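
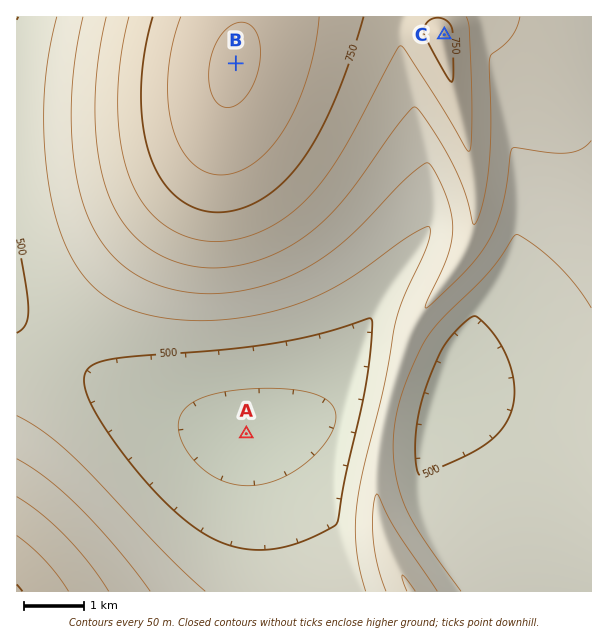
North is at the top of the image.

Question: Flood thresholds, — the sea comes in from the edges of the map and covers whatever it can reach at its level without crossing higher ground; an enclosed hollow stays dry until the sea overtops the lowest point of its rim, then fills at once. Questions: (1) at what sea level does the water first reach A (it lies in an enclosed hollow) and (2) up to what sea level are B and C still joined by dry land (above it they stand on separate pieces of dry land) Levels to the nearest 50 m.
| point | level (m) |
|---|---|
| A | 500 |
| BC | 700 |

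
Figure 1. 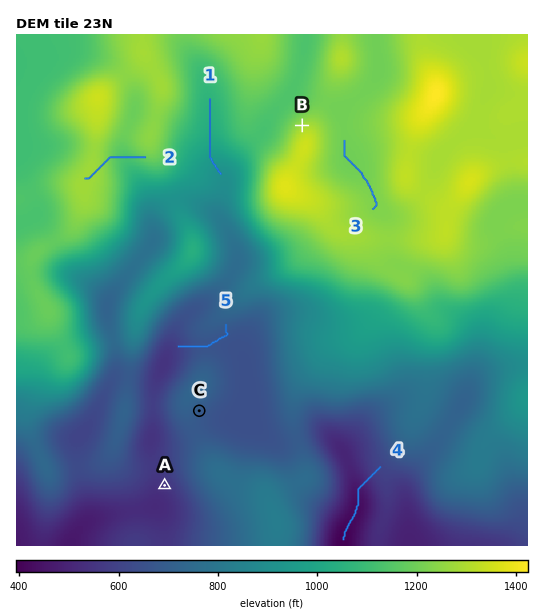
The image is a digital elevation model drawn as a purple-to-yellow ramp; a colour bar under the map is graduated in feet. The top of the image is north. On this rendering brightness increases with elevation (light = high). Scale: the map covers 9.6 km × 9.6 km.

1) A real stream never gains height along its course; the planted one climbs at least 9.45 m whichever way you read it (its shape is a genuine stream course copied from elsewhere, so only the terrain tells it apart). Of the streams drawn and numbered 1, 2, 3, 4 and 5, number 2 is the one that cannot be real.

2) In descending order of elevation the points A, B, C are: B C A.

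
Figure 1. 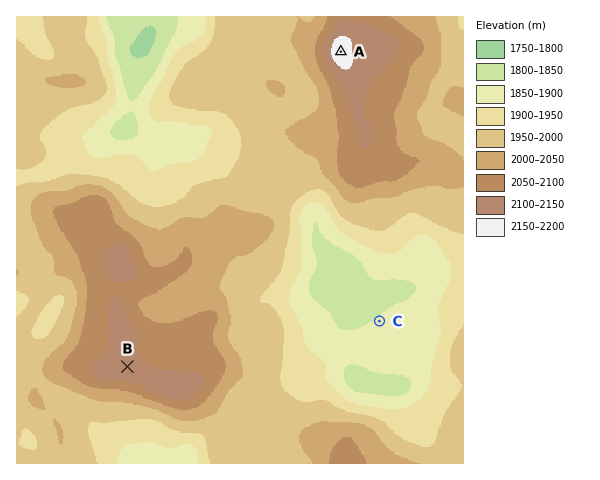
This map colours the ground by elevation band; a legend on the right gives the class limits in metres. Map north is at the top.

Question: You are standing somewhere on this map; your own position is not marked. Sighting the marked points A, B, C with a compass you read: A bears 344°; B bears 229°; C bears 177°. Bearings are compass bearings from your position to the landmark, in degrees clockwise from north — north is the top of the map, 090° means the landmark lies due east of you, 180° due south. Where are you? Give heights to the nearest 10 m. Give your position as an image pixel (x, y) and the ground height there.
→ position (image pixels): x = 371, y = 155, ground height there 2090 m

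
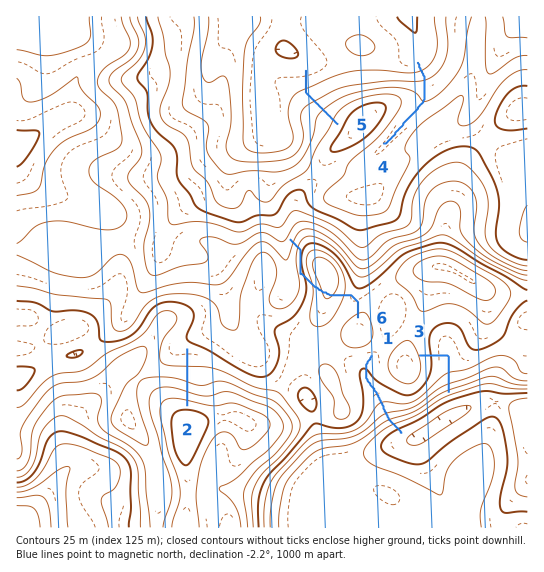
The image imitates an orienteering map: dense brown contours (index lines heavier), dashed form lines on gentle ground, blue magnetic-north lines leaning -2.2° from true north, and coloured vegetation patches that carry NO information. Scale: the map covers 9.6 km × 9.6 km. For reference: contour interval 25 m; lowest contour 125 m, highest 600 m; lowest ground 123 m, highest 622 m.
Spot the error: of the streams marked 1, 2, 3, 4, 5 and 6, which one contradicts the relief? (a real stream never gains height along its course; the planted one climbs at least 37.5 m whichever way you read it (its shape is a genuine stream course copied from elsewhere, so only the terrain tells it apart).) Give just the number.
6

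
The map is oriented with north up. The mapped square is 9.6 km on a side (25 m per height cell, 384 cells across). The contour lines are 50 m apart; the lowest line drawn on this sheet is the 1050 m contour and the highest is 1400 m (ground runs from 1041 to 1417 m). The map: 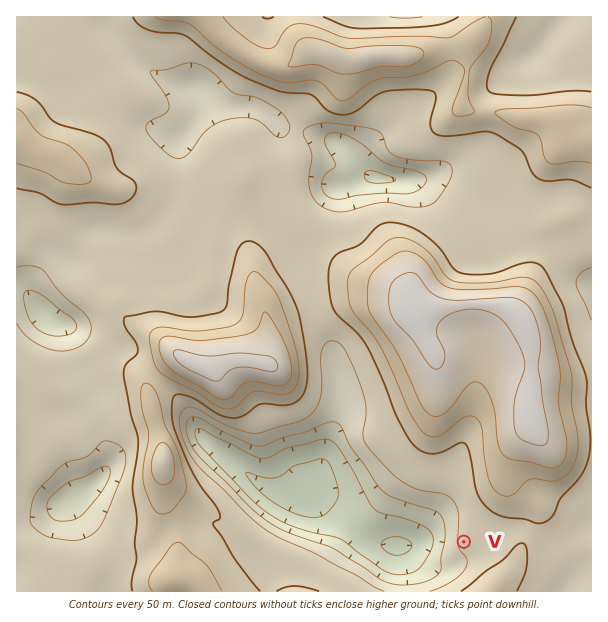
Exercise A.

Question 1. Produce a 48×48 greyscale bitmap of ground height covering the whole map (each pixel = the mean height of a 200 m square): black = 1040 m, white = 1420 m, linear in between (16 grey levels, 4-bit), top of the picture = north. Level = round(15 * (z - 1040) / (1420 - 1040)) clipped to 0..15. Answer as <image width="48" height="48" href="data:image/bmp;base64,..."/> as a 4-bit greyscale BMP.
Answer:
<image width="48" height="48" href="data:image/bmp;base64,Qk32BAAAAAAAAHYAAAAoAAAAMAAAADAAAAABAAQAAAAAAIAEAAATCwAAEwsAABAAAAAAAAAAAAAAABEREQAiIiIAMzMzAERERABVVVUAZmZmAHd3dwCIiIgAmZmZAKqqqgC7u7sAzMzMAN3d3QDu7u4A////AHd4h3d4m8zMupmIiIiHdlVVVniamYd3Z3d3d3d4m8zLqZiIiHd3ZTIjRWeJmYh3d3d3d3eImru6qYiId3dlQxESNFZ4iYh3d3d3d3eImauqmIiHd2VTIRABJGd4iIiHd3dmZnd4maqpmIh3ZUMyERABJGd3iIiHd2ZVVWd4mqqZiIdkMhEREREiNGd4iIiHd3ZURFZ4mqqZiHZCEAAREiMzRWeIiZmId3ZUREZ4m7qZh2MQAAABEjRFVmeJqpmYd3dkREV4q8uodjEAAAABI0VmZ3iKuqmZh3d2VERorNyXYxAAAAABNFZ3d3iau7q6mId3ZlRXrduGMREREAASNWd3iHibzMzMqId3d2ZnnNpjIRIzIRETVneIiIibzd3tuYd3d2Znm8lCIkVUMyIkZ3iJqZir3u7tuYd3d3d4m6cyRWd2ZURFZ3iau6mr3v/tuYd3d3d4q6dFeIh3d2VVZ3ibzLqs3v/sqYd3d3d4q5d4q6mIiHZVZ4ms3cu83v/cqId3d3d5qpibzcqqqYZVZ4m83dzM3v7cqId3d3eJqqvN7tzNyoZVZ4rN7tzN3u7cqId3d3eJmr3v/u7u24ZVeJvN7t3d3u7cqHd3d3eIm97u7u7u2oZWeKve7u3d3u7bmHdmZneIm97d3e7tyoZnibze/u3d3u7biGVERXeIm8u7vMzduYd3is3v7t3d7v7ah2QzRXiImZmZmavMuYeIq97//u3e7/7Jh1M0VniIiIiIiKvMqIiJvO7//+7u/+25dlRGd4iIiIiIiJvLmIiavO7//u7u7uyodlVmd3iIiIiIiJu6iIiavO7/7cu7zMuYdWZnd3d3d3eIiJqph4iavN7u25iImamHdndmd3d3d3d4iJqYh3iZq83dyYiIiIiHd3d3d3d3d3d4iImId3iImrzLqIiIiIiIh3d3d3d3d3d4iIiIiIiIiaqpiIiHd4iIiHd3d3d3d3d4iIiIiIh3iImId3d3d4iIiId4h3eHd3d4iIiIiHd3d4d3d3d3d4iIiIiImIiIh3d3iIiIh3ZVVmZmZ3d3d4iIiIiaqqqZiHd3iIiId2VEREREVnd3d4iIiJqqqqmYiHd3iIiId2VEMiM0Vnd3d4iZmaq7u6mIh3d3iIiHd2VEM0RVZmd3iImqqru7upmId2ZneIh3d2VENFZ3d3d4iIq7u7u6qZiHdmVneId3d2VERWd4iIiIiZq7u7qpmIh3dmZmd3d2ZmVVZmd4iZmZmqu7u6qYiIh3dmZmZmZmZ3d4d3d4iaqqq7u7u6mIiId3d2ZVVmZmd4iamHd4iaqqqqqqqoiHd3d3d2ZVVmd4iImrqYiIiaqZiIiJmYh3d3d3dmVVZ3iaqqq8uqmZmaqYiHeIiIiId3d3ZmZmeJq8zMzNzMzLqqqoh3d3eIiIh3d3d3d3iru7zN3d3d3cu6uph3Z3eIiIh3d3d3eJq7uqvN3MzMzMu7u6h3Z3d3iIh3d3iIiau6qZvMuqmaqqqqu6mHdnd3eIh3d4mqq7uqmZmqmIiHd3iJqqmId2dw=="/>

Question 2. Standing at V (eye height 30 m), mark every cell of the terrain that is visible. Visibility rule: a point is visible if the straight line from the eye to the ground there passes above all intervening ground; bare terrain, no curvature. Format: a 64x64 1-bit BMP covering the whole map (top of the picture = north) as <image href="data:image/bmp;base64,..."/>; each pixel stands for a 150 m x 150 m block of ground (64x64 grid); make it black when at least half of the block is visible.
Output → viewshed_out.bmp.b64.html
<image width="64" height="64" href="data:image/bmp;base64,Qk0+AgAAAAAAAD4AAAAoAAAAQAAAAEAAAAABAAEAAAAAAAACAAATCwAAEwsAAAIAAAAAAAAA////AAAAAAAAAA/z///4AAAAH/////wAAAA//////gAAAD/////+AAAAP/////8AAAA//////wAAAD//////gAAAf//////AAAD//////8AAAP//////wAAA///4//4AAAD//+D//gAAAP//4H/8EAAA///Af/wwAAD//4D///AAAP8/gf//4AAA/3+A///AAAD7/8Bf/wAAAPH/wA/8AAAB8//gH/wAAAHj/8AH/AAAAeP/wAH4AAABw//AAPgAAAED/8AA4AAAAAP/wAAAAAAAAAeAAAAAAAAAB4AAAAAAAAAHgAAAAAAAAAfAAAAAAAAAB8AAAAAAAAAP5gAAAAAAAA/AABgAAAAADwAAAAAAAAAGAAAAAAAAAAQAAAAAAAAABAAAAAAAAAAMAAAAAAAAAAwAAAAAAAAACAAAAAAAAAAIAAAAAAAAABAAAAAAAAAAMAAAAAAAAABgAAAAAAAAAGAAAAAAAAAA4AAAAAAAAABAAAAAAAAAAAAAAAAAAAAAAAAAAAAAAAAAAAAAAAAAAAAAAAAAAAAAAAAAAAAAAAAAAAAAAAAAAAAAAAAAAAAAAAAAAAAAAAAAAAAAAAAAAAAAAAAAAAAAAAAAAAAAAAAAAAAAAAAAAAAAAAAAAAAAAAAAAAAAAAAAAAAAAAAAAAAAAAAAAAPAAAAAAAAAB/AAAAAAAA=="/>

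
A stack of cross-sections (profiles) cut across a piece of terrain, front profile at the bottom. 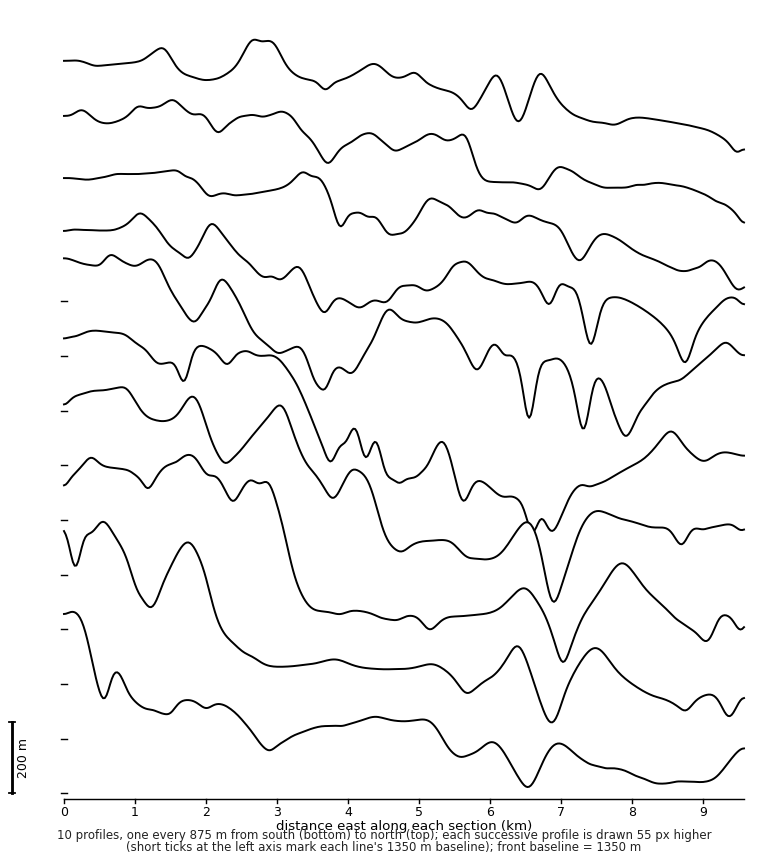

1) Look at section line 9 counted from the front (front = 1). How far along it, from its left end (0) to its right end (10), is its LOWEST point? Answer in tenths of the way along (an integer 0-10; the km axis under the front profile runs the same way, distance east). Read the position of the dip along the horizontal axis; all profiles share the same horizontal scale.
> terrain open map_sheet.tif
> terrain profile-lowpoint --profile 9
10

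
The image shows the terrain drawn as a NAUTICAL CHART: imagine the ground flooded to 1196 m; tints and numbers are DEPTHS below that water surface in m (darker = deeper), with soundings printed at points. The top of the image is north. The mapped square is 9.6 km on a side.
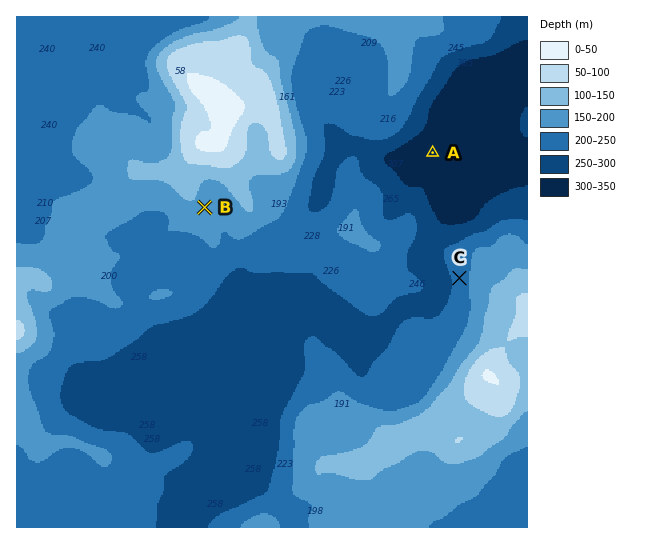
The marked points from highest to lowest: B C A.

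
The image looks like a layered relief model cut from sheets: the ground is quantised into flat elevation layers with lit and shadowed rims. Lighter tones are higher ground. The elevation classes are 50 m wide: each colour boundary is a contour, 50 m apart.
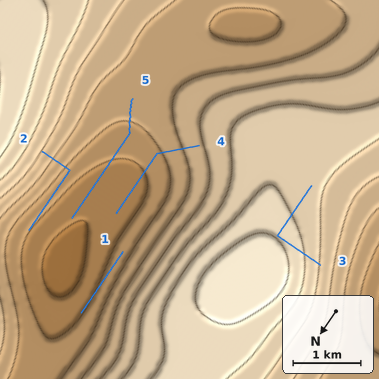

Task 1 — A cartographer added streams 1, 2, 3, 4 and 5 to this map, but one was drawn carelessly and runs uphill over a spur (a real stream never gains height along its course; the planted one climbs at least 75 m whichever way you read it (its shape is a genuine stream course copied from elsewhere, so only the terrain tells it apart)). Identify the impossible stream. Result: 3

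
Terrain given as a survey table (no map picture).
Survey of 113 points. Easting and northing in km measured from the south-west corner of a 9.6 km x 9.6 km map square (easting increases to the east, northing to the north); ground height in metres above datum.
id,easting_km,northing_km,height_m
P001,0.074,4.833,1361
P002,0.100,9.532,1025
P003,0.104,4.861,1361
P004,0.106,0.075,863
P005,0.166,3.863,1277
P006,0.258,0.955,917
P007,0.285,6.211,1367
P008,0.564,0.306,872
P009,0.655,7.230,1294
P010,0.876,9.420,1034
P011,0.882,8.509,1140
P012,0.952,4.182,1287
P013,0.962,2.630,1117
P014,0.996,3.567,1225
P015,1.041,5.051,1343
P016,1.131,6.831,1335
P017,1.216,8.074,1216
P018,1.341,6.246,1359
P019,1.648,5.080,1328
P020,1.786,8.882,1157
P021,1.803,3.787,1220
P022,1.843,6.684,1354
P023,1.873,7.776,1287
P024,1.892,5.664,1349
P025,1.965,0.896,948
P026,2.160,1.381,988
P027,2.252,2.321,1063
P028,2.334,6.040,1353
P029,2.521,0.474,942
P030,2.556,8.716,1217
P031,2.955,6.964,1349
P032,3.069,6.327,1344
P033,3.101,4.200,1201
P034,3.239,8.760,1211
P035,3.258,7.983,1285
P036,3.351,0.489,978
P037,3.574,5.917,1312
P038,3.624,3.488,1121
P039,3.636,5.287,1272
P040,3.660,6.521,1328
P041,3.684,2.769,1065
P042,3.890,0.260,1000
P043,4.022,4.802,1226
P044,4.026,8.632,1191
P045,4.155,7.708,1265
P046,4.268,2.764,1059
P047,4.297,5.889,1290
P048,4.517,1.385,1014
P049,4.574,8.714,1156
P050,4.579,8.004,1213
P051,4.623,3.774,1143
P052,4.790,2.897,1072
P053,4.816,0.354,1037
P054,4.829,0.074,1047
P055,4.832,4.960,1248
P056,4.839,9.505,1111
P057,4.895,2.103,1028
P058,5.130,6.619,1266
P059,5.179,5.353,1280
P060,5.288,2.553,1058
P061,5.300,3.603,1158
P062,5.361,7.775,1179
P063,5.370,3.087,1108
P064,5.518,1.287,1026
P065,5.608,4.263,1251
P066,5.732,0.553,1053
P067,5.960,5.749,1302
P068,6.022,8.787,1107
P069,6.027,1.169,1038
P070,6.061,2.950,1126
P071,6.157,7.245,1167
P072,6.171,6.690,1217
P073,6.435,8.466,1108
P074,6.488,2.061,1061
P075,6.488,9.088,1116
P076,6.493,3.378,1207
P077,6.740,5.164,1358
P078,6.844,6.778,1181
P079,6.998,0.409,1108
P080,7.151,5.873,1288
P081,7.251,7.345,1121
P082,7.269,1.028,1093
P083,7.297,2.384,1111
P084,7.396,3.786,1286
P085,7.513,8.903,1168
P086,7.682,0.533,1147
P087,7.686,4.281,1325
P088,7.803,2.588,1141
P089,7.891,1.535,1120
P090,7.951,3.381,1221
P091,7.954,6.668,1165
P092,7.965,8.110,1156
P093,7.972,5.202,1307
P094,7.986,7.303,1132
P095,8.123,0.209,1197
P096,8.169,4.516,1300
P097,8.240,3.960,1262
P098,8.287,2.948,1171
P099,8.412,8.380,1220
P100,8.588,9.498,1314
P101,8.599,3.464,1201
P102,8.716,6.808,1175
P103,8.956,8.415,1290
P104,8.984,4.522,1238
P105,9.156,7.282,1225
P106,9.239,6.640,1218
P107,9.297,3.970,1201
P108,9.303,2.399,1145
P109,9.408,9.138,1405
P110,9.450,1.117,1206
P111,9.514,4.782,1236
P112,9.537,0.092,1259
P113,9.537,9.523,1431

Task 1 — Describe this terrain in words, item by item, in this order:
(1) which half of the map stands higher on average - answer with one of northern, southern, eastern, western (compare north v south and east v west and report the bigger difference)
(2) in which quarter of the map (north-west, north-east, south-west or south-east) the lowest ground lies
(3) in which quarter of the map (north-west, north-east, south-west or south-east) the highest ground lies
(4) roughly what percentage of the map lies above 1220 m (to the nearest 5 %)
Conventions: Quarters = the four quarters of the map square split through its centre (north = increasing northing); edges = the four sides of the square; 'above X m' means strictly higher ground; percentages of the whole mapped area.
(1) On average the northern half of the map is the higher ground.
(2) The lowest point lies in the south-west quarter of the map.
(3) The highest point lies in the north-east quarter of the map.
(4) Roughly 40 % of the ground is higher than 1220 m.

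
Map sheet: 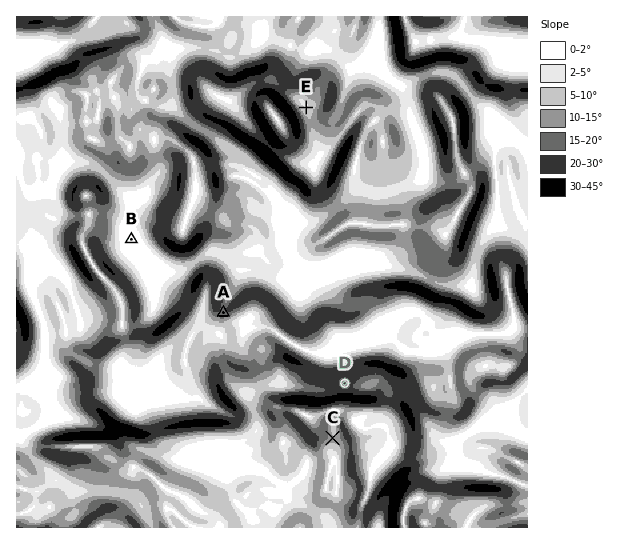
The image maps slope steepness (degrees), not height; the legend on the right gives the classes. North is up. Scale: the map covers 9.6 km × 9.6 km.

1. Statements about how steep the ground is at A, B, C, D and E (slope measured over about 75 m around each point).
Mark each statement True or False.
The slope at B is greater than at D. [False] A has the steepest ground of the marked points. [False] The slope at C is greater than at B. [True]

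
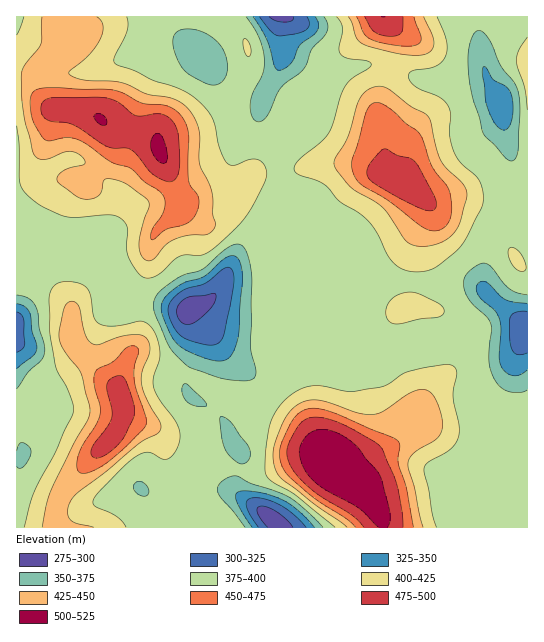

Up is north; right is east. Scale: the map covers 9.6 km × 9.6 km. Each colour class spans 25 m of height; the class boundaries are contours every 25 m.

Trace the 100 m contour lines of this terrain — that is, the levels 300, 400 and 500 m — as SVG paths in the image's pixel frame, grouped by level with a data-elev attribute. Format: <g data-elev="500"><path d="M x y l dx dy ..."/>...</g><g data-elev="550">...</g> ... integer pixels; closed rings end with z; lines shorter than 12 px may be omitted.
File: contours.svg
<g data-elev="300"><path d="M268 527l-10-13-1-5 2-3 8 1 9 4 10 8 7 8"/><path d="M183 324l-4-5-2-6 1-7 4-5 8-4 26-3 0 4-2 5-10 12-11 8-6 2z"/><path d="M293 17l-1 4-7 1-10-1-6-4"/></g><g data-elev="400"><path d="M126 527l-9-10-22-11-2-4 1-4 27-29 14-12 8-4 6-1 13 7 5 0 8-6 5-12 0-8-3-8-18-26-5-12 0-10 6-20-1-14-6-14-10-7-5-1-25 5-8 0-6-3-5-6-3-20-4-8-8-6-12-2-10 3-6 7-2 8 1 31 6 37 13 25 4 11 0 8-18 42-21 38-10 36"/><path d="M436 527l-4-13-8-45 4-7 23-13 5-6 3-6 0-12-6-30 4-24-3-4-5-2-39 6-8 3-18 12-29 5-9 0-25-5-14 1-16 8-13 14-7 12-3 12-3 24 1 18 7 7 24 14 38 31"/><path d="M392 323l9 1 20-5 17-2 5-3 1-4-5-7-18-8-8-3-10 1-10 5-6 8-1 11 3 4z"/><path d="M521 271l2 0 3-2-2-10-7-9-4-3-3 1-2 5 2 8 5 7z"/><path d="M17 126l2 19 0 36 6 11 16 14 24 10 12 1 33-2 11 3 4 4 2 6-1 19 2 10 9 14 6 6 7 1 7-2 17-16 7-4 5-1 13 1 7-3 11-7 18-17 14-18 15-26 3-10-2-9-4-5-7-2-7 1-12 5-6-1-4-4-6-13-7-29-5-8-9-9-17-12-27-8-19-10-20-8 0-6 12-27 1-7-1-6"/><path d="M249 57l2-4 0-6-2-5-4-4-2 3 0 6 3 8z"/><path d="M527 37l-8 13-3 11 9 28 2 21"/><path d="M24 17l-7 18"/><path d="M337 17l4 5 1 5-3 20 1 7 7 4 20 3 4 4-3 4-15 9-7 7-5 10-8 28-4 10-8 9-23 19-3 5-1 4 5 5 18 5 8 5 14 16 24 15 12 14 12 24 6 8 10 8 14 2 9-1 8-3 25-19 9-14 13-26 2-8 0-11-4-11-19-17-7-12-4-16 1-21-3-8-8-8-22-10-5-4-3-5 0-4 2-3 24-5 7-4 3-5 2-8-1-8-9-24"/></g><g data-elev="500"><path d="M387 527l3-6 0-8-9-35-4-7-11-12-7-10-12-11-14-7-12-2-11 4-7 8-4 9 2 12 6 12 16 14 37 21 19 18"/><path d="M162 163l3 0 2-2 0-10-5-14-3-3-2-1-6 6 0 8 4 11z"/><path d="M101 125l5 0 0-6-4-5-6 0-2 4z"/></g>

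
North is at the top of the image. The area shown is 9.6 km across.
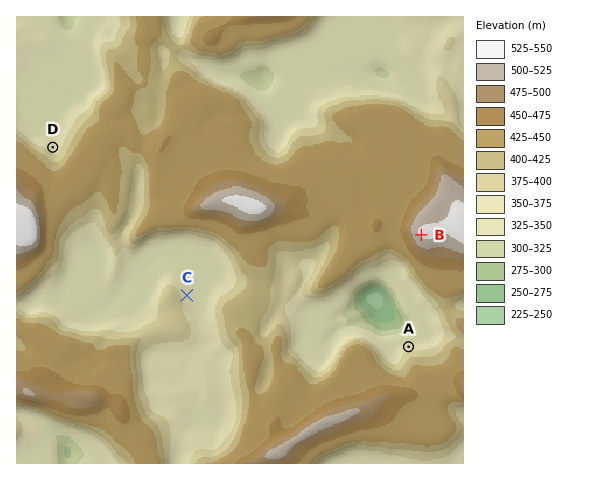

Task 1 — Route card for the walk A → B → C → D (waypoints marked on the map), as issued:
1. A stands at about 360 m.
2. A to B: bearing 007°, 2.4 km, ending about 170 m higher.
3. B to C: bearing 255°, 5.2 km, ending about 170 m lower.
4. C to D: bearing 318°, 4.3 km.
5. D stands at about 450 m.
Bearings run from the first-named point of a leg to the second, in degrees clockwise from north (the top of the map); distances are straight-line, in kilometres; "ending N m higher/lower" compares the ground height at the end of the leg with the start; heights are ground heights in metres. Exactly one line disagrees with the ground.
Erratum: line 5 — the height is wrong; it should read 360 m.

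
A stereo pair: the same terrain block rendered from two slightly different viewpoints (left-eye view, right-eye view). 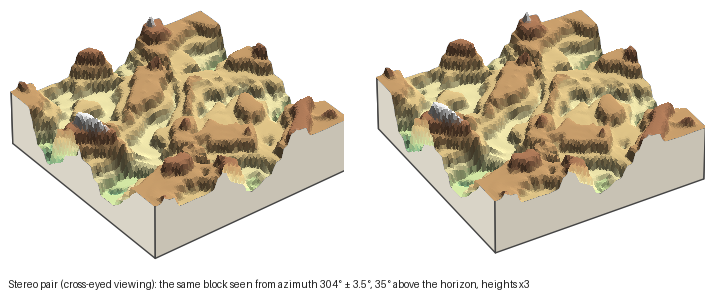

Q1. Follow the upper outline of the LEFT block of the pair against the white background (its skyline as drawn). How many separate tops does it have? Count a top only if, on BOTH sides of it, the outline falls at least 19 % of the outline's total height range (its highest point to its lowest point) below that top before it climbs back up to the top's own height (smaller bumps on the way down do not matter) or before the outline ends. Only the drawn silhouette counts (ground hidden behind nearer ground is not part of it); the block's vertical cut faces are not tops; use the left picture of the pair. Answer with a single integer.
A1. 2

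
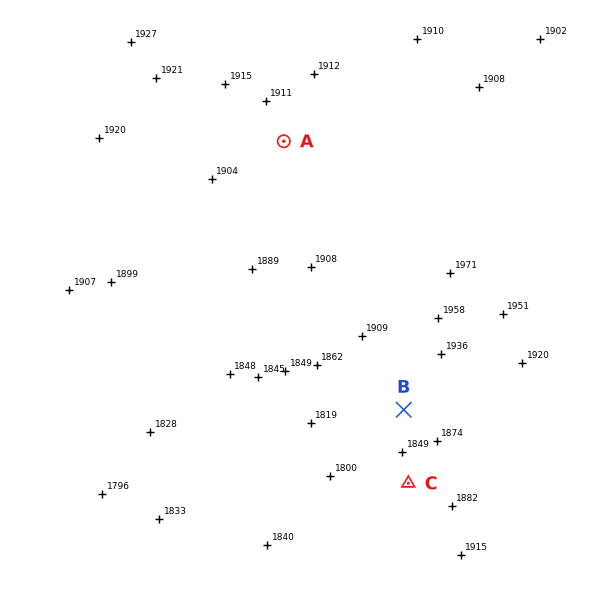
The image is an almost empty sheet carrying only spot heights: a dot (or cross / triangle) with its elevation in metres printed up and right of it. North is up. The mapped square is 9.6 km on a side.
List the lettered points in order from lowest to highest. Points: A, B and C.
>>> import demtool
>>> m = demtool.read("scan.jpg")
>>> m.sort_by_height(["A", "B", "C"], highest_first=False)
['C', 'B', 'A']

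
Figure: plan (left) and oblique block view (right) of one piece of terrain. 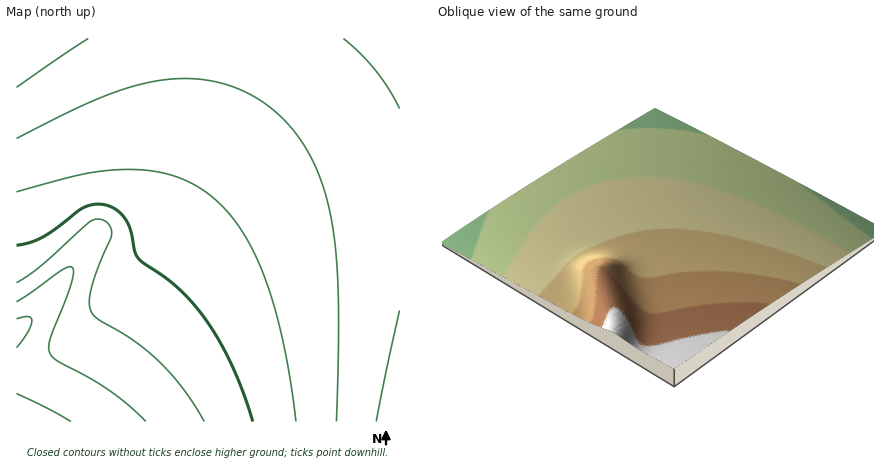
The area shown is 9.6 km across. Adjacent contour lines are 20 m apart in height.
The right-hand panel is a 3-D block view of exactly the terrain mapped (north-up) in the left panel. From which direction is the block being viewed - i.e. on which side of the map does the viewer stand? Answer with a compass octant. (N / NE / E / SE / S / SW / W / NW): SW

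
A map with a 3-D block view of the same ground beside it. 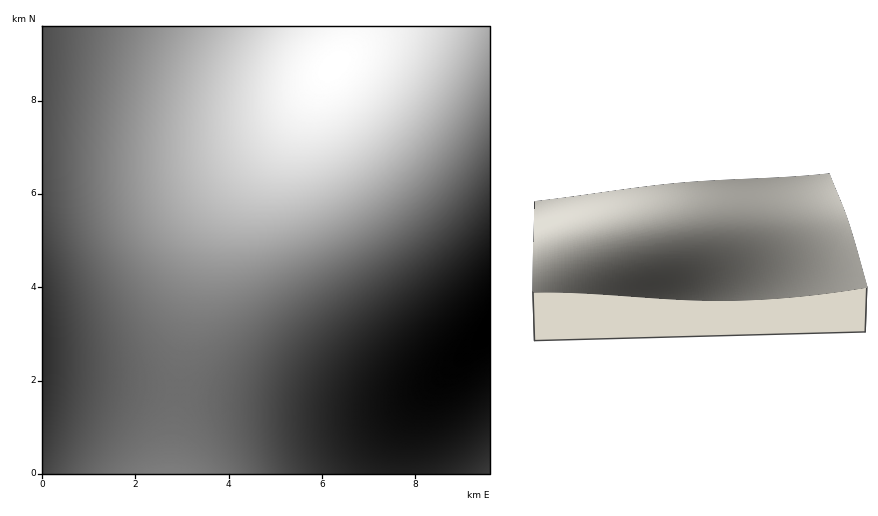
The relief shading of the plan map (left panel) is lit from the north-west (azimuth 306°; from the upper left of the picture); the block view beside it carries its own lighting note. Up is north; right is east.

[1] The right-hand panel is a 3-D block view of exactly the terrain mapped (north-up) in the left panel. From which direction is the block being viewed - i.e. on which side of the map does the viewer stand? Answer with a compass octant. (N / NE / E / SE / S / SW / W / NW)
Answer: N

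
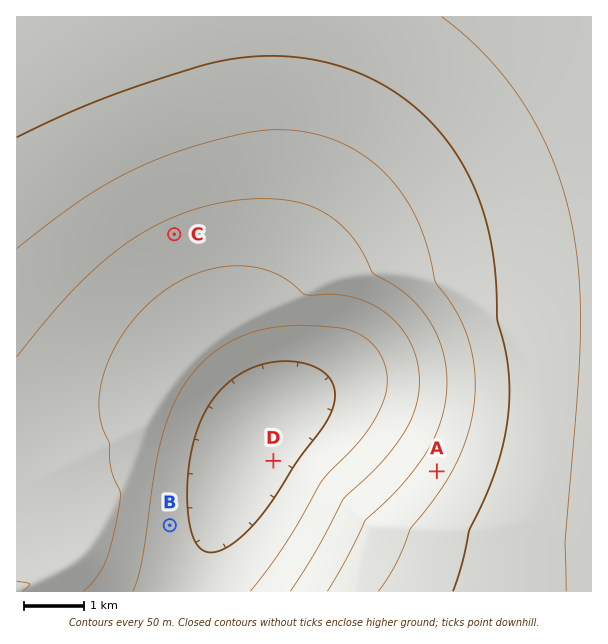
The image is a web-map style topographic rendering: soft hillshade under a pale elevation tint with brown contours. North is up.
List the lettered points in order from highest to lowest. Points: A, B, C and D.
A C B D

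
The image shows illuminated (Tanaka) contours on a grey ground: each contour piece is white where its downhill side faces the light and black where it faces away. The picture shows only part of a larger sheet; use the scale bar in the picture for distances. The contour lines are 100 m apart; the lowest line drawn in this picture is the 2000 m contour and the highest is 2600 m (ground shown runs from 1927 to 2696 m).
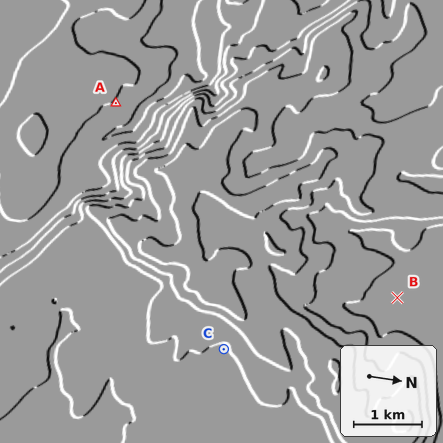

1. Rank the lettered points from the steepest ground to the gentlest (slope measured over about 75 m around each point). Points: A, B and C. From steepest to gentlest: A C B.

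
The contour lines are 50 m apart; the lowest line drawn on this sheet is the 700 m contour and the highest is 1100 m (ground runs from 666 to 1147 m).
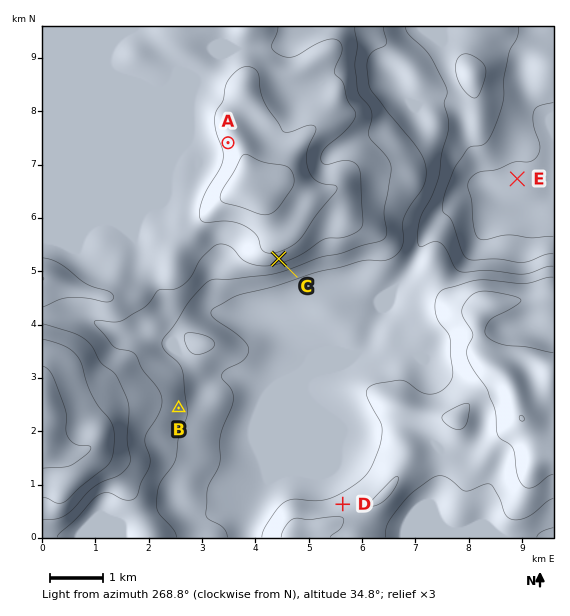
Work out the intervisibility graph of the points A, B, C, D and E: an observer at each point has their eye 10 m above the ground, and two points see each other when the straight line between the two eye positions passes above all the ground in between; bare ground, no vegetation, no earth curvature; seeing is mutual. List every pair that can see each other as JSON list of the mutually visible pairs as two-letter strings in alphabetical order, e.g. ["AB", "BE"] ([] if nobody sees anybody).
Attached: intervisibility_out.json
["BC", "BD", "CD"]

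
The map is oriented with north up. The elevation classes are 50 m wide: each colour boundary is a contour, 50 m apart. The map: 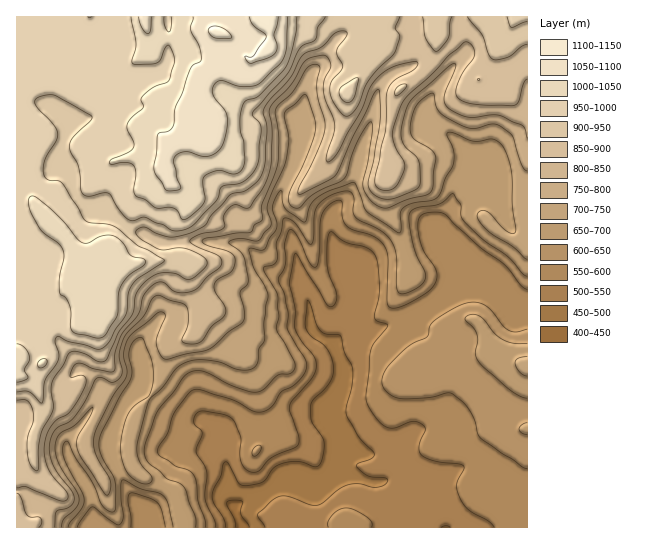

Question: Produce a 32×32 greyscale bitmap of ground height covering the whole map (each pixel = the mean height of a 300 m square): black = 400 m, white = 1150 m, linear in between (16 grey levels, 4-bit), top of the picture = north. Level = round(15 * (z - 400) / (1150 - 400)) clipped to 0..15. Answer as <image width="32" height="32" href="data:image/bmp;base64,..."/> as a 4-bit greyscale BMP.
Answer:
<image width="32" height="32" href="data:image/bmp;base64,Qk12AgAAAAAAAHYAAAAoAAAAIAAAACAAAAABAAQAAAAAAAACAAATCwAAEwsAABAAAAAAAAAAAAAAABEREQAiIiIAMzMzAERERABVVVUAZmZmAHd3dwCIiIgAmZmZAKqqqgC7u7sAzMzMAN3d3QDu7u4A////AJmGVVQ1ZDESMzMzMyIiMzOZmGZURVQhEiIiMyIiIzMzmZdnVVVUIiIREiIiIiMzM5qGZ2ZlQyIzESIiIiMzMzSqdoZmREMiRDIiIiIzMzREqnd2ZlQzIzRDIiIjMzNEVZqXdmZUMzM0QyIiMzM0RFWrqXdmZUM0REMiIzREREVVu6mHZWVERVVDIiNERERFVcypmIZmVVZlVDIiRERERVbMuqqGZ2ZmZlUyIjRERVVmy7u7hniId2ZUIiI0REVVVbu83Kh3iId2UyIiMzRFVUTMzN3Jd4mIdlMjIjQzRFRDu8zdyoiZh3ZTIzI0VDNDNLvM3cupqYh2QzMiNVVDMzS7zN3cu7qYdUNDIjRlQzRFu8zNy6qph2ZTUzM1VDNFVrzMvLqrqZiHVFM0VlQ0Vma8y7u7vMupmGZURWZURWZmzLu7vM3cuphnZUZ4dlVWZru7u7zd3Lupd4dnmZhlZma7u7zM3dzMyneJh5qYdmZnu7u8zN3d3MqHeYeJh3ZmZ7u7u8zd3t3Kh3iXiXdmZni7u7u83d7duod4qIl2d4iIu7u7vM3e3cqHebqJh3mZmbu7u8zM3d3cqIq7iaiJqqnLu7vMzN3d7cqJq6mZiKqpu7zLzMzN3u7bmauqmamaqru8y7zcze7u7LqqqqqpmrrLvMy83N3u7uy7qqqqqqq7"/>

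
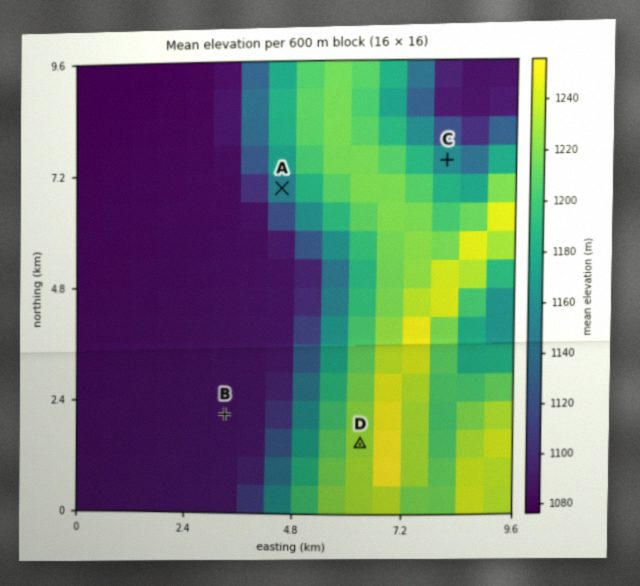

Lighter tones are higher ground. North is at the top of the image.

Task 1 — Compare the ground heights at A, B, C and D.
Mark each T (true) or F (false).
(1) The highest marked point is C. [F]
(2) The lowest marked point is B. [T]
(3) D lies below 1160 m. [F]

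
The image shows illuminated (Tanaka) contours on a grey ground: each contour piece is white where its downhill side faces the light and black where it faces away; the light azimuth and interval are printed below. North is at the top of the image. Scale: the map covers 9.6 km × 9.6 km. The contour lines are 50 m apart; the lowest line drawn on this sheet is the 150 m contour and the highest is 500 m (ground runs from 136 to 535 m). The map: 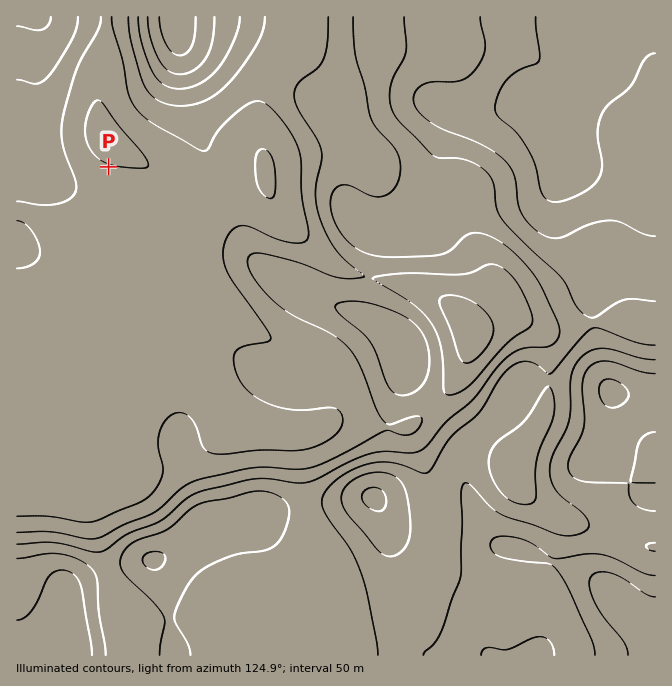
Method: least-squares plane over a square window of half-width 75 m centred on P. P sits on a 5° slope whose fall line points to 20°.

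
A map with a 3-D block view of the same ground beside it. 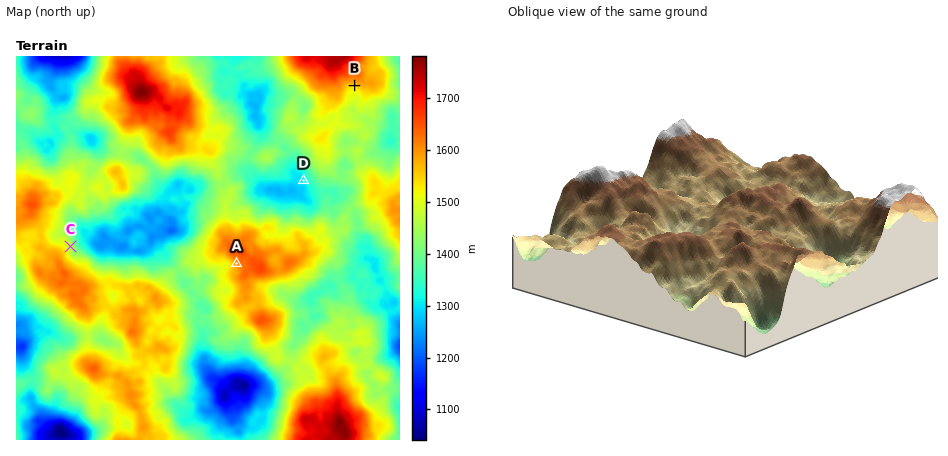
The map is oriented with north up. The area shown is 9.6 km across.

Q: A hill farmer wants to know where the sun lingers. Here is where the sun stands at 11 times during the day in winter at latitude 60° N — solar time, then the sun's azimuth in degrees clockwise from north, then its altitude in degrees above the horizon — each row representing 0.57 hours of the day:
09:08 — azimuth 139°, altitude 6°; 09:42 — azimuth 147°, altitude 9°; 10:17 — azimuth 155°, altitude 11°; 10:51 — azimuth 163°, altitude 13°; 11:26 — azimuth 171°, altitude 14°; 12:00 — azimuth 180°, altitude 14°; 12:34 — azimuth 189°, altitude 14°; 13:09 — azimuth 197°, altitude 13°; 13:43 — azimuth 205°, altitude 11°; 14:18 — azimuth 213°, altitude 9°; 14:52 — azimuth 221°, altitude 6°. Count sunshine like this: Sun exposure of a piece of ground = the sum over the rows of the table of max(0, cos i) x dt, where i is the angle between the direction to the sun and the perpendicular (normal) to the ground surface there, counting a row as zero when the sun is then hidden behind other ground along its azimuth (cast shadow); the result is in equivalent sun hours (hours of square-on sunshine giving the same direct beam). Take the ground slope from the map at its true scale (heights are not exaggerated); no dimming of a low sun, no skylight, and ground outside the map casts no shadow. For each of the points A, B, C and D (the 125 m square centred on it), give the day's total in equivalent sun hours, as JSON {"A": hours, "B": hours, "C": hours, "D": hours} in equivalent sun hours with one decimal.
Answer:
{"A": 1.8, "B": 3.1, "C": 0.8, "D": 1.3}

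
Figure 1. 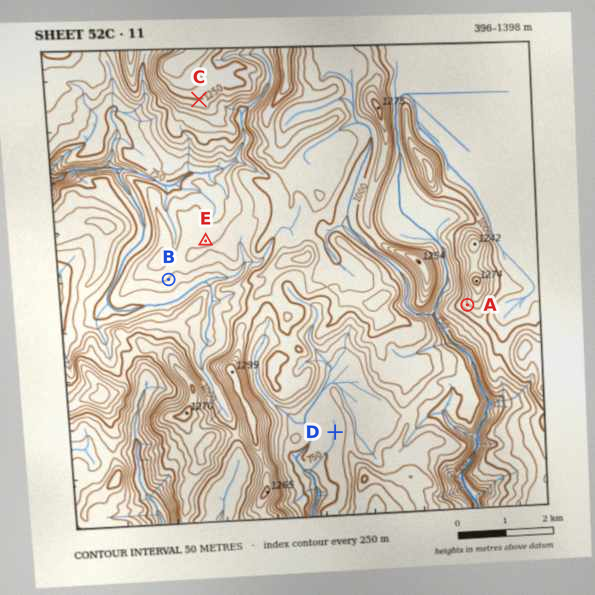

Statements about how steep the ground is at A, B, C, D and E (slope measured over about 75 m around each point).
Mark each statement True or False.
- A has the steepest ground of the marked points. True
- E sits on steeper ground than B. False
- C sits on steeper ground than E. True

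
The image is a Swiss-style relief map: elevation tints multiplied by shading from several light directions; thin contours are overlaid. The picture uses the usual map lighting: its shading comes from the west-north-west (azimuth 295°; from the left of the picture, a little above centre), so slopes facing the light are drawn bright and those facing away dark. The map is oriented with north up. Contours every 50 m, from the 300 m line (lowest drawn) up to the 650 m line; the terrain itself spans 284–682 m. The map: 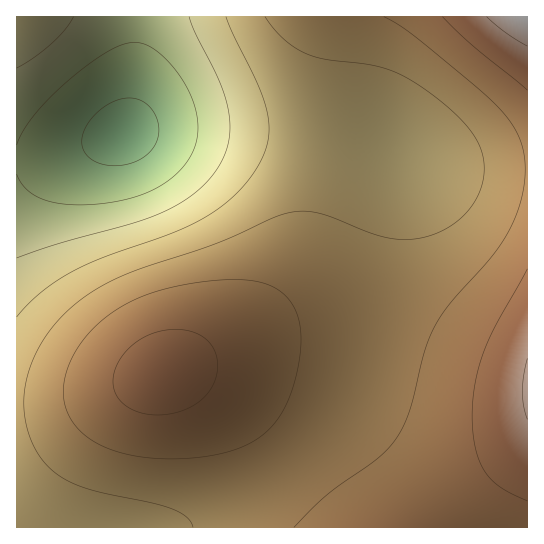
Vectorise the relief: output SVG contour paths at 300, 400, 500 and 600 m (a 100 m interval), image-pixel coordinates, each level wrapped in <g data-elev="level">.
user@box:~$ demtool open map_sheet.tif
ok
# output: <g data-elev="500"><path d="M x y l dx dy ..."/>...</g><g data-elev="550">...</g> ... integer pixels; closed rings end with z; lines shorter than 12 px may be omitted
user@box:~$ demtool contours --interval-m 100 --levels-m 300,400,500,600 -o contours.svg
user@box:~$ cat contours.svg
<g data-elev="300"><path d="M105 165l-14-6-8-9-1-12 5-14 12-13 16-10 15-3 14 4 9 9 5 11 1 12-5 12-8 9-12 7-15 4z"/></g><g data-elev="400"><path d="M17 68l17-11 18-14 13-13 9-13"/><path d="M189 17l7 17 24 48 9 29 1 16-2 16-5 15-8 14-10 11-12 12-15 9-17 9-26 9-74 21-44 15"/></g><g data-elev="500"><path d="M265 17l18 22 22 14 20 6 41 5 20 5 20 8 24 16 27 22 17 21 9 19 1 22-6 18-11 17-16 13-18 10-20 4-20 0-22-6-52-20-16-2-16 2-16 6-54 24-75 25-27 11-34 20-14 12-13 14-11 16-9 16-6 17-4 17 0 16 2 18 5 16 8 15 14 15 18 12 26 8 53 11 20 6 16 9 5 5 2 5"/></g><g data-elev="600"><path d="M146 414l17 1 18-4 16-8 11-10 7-14 3-16-4-14-9-11-8-5-11-3-12-1-12 2-21 8-10 7-8 8-5 9-4 10-1 9 2 9 4 8 7 7 9 5z"/><path d="M527 269l-31 56-12 26-9 32-3 32 3 32 4 14 6 10 6 9 10 7 26 14"/><path d="M442 17l30 28 55 45"/></g>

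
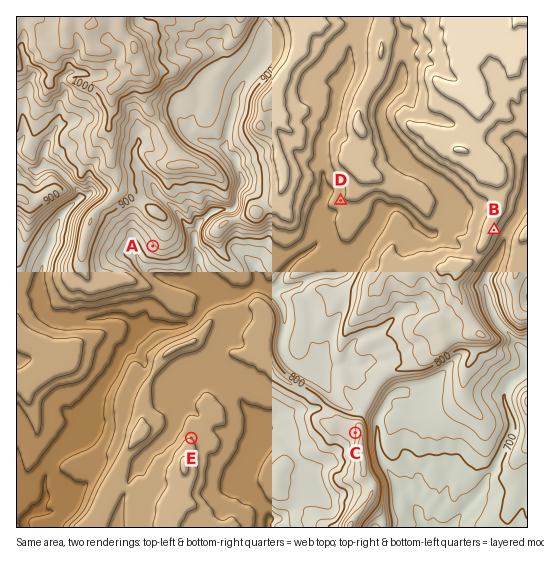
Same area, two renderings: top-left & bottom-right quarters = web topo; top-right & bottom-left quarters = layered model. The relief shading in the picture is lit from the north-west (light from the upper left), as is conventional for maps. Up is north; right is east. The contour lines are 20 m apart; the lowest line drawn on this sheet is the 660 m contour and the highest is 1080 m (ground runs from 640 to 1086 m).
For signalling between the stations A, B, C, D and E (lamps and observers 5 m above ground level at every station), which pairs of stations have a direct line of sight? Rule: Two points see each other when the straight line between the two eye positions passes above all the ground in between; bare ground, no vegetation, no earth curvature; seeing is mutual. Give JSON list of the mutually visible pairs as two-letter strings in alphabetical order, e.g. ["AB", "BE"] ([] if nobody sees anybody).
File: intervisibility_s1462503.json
["AC", "CD", "CE", "DE"]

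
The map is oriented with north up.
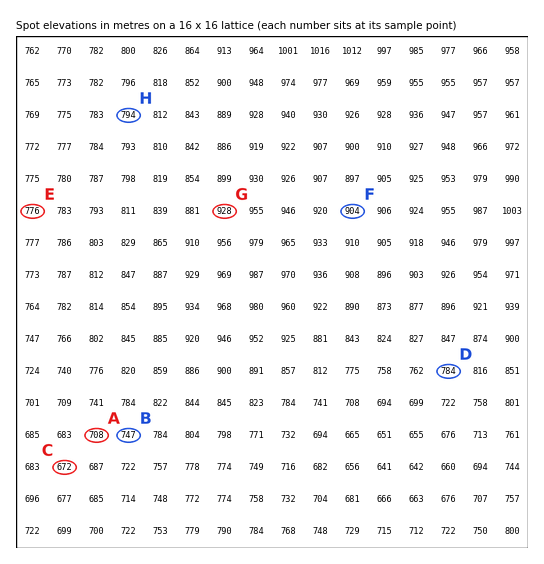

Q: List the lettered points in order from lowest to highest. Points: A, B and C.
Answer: C A B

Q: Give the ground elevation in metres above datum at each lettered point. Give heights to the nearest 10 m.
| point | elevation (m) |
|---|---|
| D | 780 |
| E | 780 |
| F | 900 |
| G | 930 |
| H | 790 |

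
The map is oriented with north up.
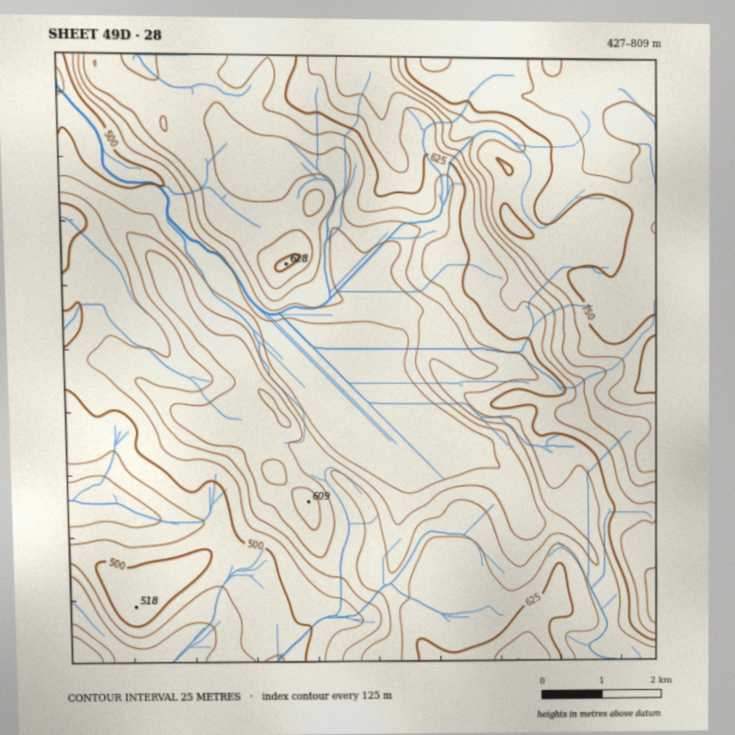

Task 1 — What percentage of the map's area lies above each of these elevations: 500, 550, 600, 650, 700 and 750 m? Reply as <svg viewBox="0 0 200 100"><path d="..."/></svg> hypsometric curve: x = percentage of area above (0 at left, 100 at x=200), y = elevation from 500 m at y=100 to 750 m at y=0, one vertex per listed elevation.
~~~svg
<svg viewBox="0 0 200 100"><path d="M176 100l-48-20-55-20-31-20-12-20-13-20"/></svg>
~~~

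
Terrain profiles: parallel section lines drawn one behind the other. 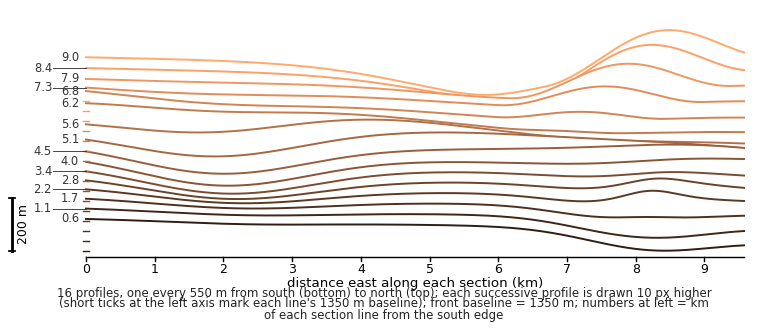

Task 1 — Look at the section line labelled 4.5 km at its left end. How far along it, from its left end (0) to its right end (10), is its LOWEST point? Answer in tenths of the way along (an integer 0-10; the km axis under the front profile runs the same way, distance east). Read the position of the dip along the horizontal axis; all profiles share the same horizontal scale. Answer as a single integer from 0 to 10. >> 2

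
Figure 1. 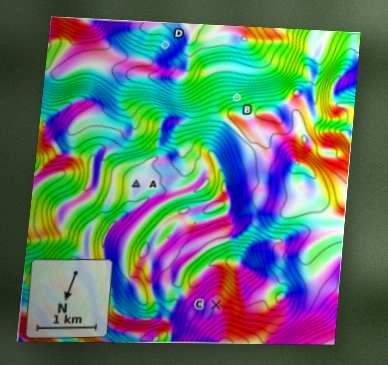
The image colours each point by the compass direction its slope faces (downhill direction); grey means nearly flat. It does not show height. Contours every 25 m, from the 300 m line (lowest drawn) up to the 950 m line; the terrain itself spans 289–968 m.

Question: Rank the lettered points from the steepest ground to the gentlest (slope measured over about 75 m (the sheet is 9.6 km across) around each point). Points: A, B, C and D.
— B D C A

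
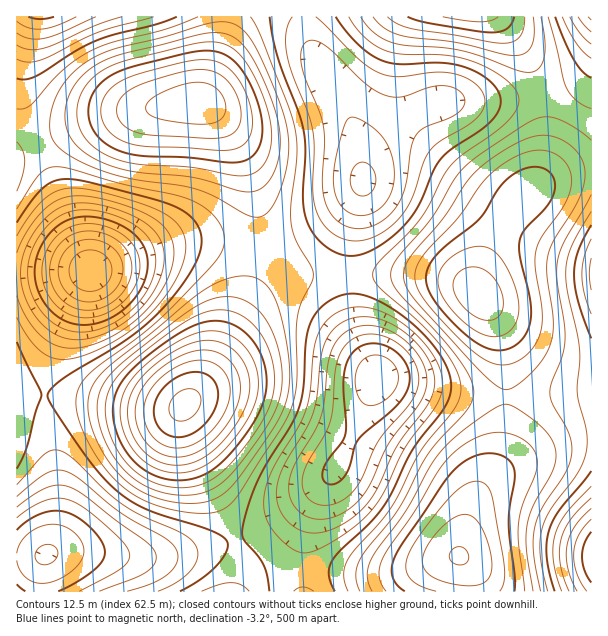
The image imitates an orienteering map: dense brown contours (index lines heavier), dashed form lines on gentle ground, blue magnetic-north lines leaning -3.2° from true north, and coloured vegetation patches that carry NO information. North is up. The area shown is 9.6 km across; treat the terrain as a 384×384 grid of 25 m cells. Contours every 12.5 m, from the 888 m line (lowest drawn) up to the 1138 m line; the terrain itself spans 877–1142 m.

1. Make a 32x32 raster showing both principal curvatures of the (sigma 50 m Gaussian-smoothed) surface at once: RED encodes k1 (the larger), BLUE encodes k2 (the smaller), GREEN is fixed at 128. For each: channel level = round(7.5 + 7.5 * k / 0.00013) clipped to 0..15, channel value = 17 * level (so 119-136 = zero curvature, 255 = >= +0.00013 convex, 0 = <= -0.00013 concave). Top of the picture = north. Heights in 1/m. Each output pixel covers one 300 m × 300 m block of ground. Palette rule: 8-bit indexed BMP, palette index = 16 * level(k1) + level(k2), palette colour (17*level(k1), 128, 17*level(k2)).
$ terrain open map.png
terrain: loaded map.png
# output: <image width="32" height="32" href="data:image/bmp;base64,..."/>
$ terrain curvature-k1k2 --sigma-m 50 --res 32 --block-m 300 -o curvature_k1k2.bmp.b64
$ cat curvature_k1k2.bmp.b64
<image width="32" height="32" href="data:image/bmp;base64,Qk02CAAAAAAAADYEAAAoAAAAIAAAACAAAAABAAgAAAAAAAAEAAATCwAAEwsAAAABAAAAAAAAAIAAABGAAAAigAAAM4AAAESAAABVgAAAZoAAAHeAAACIgAAAmYAAAKqAAAC7gAAAzIAAAN2AAADugAAA/4AAAACAEQARgBEAIoARADOAEQBEgBEAVYARAGaAEQB3gBEAiIARAJmAEQCqgBEAu4ARAMyAEQDdgBEA7oARAP+AEQAAgCIAEYAiACKAIgAzgCIARIAiAFWAIgBmgCIAd4AiAIiAIgCZgCIAqoAiALuAIgDMgCIA3YAiAO6AIgD/gCIAAIAzABGAMwAigDMAM4AzAESAMwBVgDMAZoAzAHeAMwCIgDMAmYAzAKqAMwC7gDMAzIAzAN2AMwDugDMA/4AzAACARAARgEQAIoBEADOARABEgEQAVYBEAGaARAB3gEQAiIBEAJmARACqgEQAu4BEAMyARADdgEQA7oBEAP+ARAAAgFUAEYBVACKAVQAzgFUARIBVAFWAVQBmgFUAd4BVAIiAVQCZgFUAqoBVALuAVQDMgFUA3YBVAO6AVQD/gFUAAIBmABGAZgAigGYAM4BmAESAZgBVgGYAZoBmAHeAZgCIgGYAmYBmAKqAZgC7gGYAzIBmAN2AZgDugGYA/4BmAACAdwARgHcAIoB3ADOAdwBEgHcAVYB3AGaAdwB3gHcAiIB3AJmAdwCqgHcAu4B3AMyAdwDdgHcA7oB3AP+AdwAAgIgAEYCIACKAiAAzgIgARICIAFWAiABmgIgAd4CIAIiAiACZgIgAqoCIALuAiADMgIgA3YCIAO6AiAD/gIgAAICZABGAmQAigJkAM4CZAESAmQBVgJkAZoCZAHeAmQCIgJkAmYCZAKqAmQC7gJkAzICZAN2AmQDugJkA/4CZAACAqgARgKoAIoCqADOAqgBEgKoAVYCqAGaAqgB3gKoAiICqAJmAqgCqgKoAu4CqAMyAqgDdgKoA7oCqAP+AqgAAgLsAEYC7ACKAuwAzgLsARIC7AFWAuwBmgLsAd4C7AIiAuwCZgLsAqoC7ALuAuwDMgLsA3YC7AO6AuwD/gLsAAIDMABGAzAAigMwAM4DMAESAzABVgMwAZoDMAHeAzACIgMwAmYDMAKqAzAC7gMwAzIDMAN2AzADugMwA/4DMAACA3QARgN0AIoDdADOA3QBEgN0AVYDdAGaA3QB3gN0AiIDdAJmA3QCqgN0Au4DdAMyA3QDdgN0A7oDdAP+A3QAAgO4AEYDuACKA7gAzgO4ARIDuAFWA7gBmgO4Ad4DuAIiA7gCZgO4AqoDuALuA7gDMgO4A3YDuAO6A7gD/gO4AAID/ABGA/wAigP8AM4D/AESA/wBVgP8AZoD/AHeA/wCIgP8AmYD/AKqA/wC7gP8AzID/AN2A/wDugP8A/4D/ADAwQnKRkXBgYIGy09S0pKKy0+b4+fn5+fr6+fnnpWNAECBAcICQcGBggKGztaemxNLj9ff5+fr7+/v66LaEQhAQIEBhgICAcHCAobO1p6a0wtLU1tfo6evb6tnWtIJQIDFBQlNykZGBkaGxwsS1paOSkpOUprfY2eno1sSzkWFCc3FiY3STpKSks8LSwrOTcmFRUVN1psbn5+fW1MS0lHSkkpGCg6W2x8bV09KyooFhQEAwQmWWx9fn19fW1sa3psSyoJGjtdjp6ejWxKOScVFAQFBhdIe42dnYyNjY6NjXxLKgoKPG2fv76tm3pYRzYmFwcICTpqnK2cnJyMnZ2NekoqCgs8fr/f3827qYl4aEkpCgoKGlqLnYx7ioqLi4tpSSobHD1+v9/v3828m4t7WzsbCgkIOGtsXFtaWWlpaVhZOywdPm+v39/fz76tnIx7WikHBQQmKiwdLCs5OUhYWVpMLh8/X5/Pz8+/vq2cm4lnNQMBAQUJDA0dKyo4SFdrXD4uHi5Nja+/v6+unYyLeVYzEQABBAkMHi48SllZWl1NPR0MGzprjp+fno2MfFtKOBUDAQEEGT1Pb318e2tcXEwrGQgHJ1ptb29+bGxbSzsqGAYGBhdLb4+frp2MfGxaSScFAwMUKTxOTl1cS0s7Ozs7KxscPW+Pr7++rJuLa1k2EwEAAAQIHC0+TEtKSktbbV5PLy9Pf6+/zryqmYlqSBUBAAAABAgLHTxLSkpZaXt9b08/P1+Pv868m3pqWko4JAEAAAEFCQscK0tKWml6e31eTj8+bZy9rYxrSzs7Oig1IwIBAwcKCxsqOkpaa2trW0oqKjlai4x9XEw8TExLSVgnBQQWKRsbGik5SkxcXFpIJhUVJkhbXFxcXFxtfHt8WyoJGDhaSzooODlLTV1cSTYjAgMlOEpbbHx9jZ6trY5NHQwqWot6WUhHSUxebmtYRSMCAyY4WnqLnJ2uvr6ujT0dHTx7m5qIaFhabW9+e3hWJQUWKDpLa3uMna2+vZ1sLB0tTY2sq5p5enx/j46LeUkYFyhKTEtKWXmLjJ2ci1orHD1unr6tnXx9n5+fnYtqKhkoSVtLOTc2SEpMXFppSCosTX6vv6+fj5+vv6+cekoZCShpakknFRUXChwrOVdZKyxNjq+/r4+Pn8/PvJloKAgIKVpaOBUDBAcLDCw5WEsbLE2Orq6fj4+uzs6qiEYGBwgqOzonFQMFCAwuPUtaOxscTHycnJx8jJ6vnntYFgYGCDtMSzg1JDc7P09fXUwqCRlKanp4eHlqfW9uTCgHBgcZW3x8alhYa29vb29dOxcGFjhJSUg2Nzk8Tj48KRgJCjtsnp6NjH2Pj4+Pflo4A="/>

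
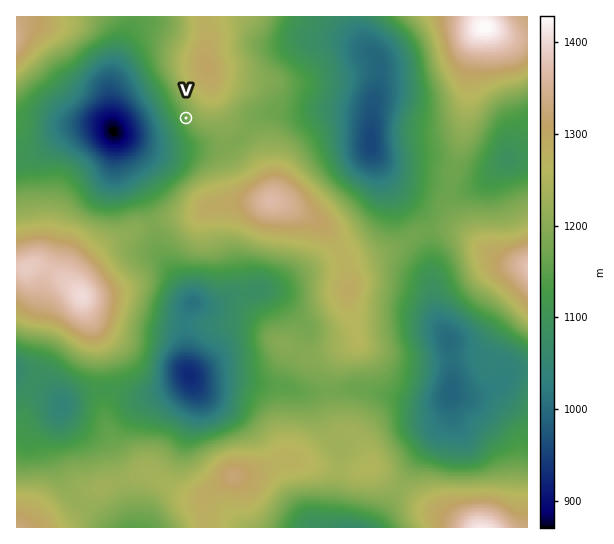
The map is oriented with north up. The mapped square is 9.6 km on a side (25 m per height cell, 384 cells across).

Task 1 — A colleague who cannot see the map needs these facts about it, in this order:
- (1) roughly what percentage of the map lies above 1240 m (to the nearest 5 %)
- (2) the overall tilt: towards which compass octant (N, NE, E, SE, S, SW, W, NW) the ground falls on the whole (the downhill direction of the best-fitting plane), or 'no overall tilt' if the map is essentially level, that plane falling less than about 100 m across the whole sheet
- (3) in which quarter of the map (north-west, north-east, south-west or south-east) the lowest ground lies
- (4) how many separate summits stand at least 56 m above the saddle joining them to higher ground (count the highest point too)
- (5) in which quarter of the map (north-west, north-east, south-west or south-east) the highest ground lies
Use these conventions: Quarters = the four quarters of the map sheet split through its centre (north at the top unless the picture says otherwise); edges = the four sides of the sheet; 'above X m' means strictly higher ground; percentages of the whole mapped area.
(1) Ground above 1240 m makes up about 25 % of the sheet.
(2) There is no overall tilt: the best-fitting plane is nearly level.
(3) Look to the north-west quarter for the lowest ground.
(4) There are 9 summits with 56 m or more of prominence.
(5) Look to the north-east quarter for the highest ground.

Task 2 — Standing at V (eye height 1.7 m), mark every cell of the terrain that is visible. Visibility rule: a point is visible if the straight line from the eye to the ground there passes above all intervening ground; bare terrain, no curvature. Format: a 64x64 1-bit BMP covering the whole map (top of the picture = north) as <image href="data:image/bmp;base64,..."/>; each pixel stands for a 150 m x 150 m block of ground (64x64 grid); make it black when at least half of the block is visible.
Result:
<image width="64" height="64" href="data:image/bmp;base64,Qk0+AgAAAAAAAD4AAAAoAAAAQAAAAEAAAAABAAEAAAAAAAACAAATCwAAEwsAAAIAAAAAAAAA////AAAAAAAAAAAAAAAAAAAAAAAAAAAAAAAAAAAAAAAAAAAAAAAAAAAAAAAAAAAAAAAAAAAAAAAAAAAAAAAAAAAAAAAAAAAAAAAAAAAAAAAAAAAAAAAAAAAAAAAAAAAAAAAAAAAAAAAAAAAAAAAAAAAAAAAAAAAAAAAAAAAAAAAAAAAAAAAAAAAAAAAAAAAAAAAAAAAAAAAAAAAAAAAAAAAAAAAAAAAAAAAAAAAAAAAAAAAAAAAAAAAAAAAAAAAAAAAAAAAAAAAAAAAAAAAAAAAAAAAAAAAAAAAAAAAAAAAAAAAAAAAAAAA8AAAAAAAAAP4AAAAAAAAA/wAAAAAAAAH/AAAAAAAAA/8AAAAAAAAf/AAAAAAAAP/4AAAAAAAA//gAAAAAAAD//AAAAAAAAP//AAAAAAAA//+AAAAAAAD///AAAAAAAP///gAAAAAA/////gAAAAD/////AAAAAP////8AAAAA////8AAAAAD////AAAAAAP///4AAAAAA///+AAAAAAD///wAAAAAAP/8eAAAAAAA//gcAAAAAAD/+AwAAAAAAP/4DAAAAAAA//wOAAAAAAD//gwAAAAAAP/8QAAAAAAA//xgAAAAAAD//gAAAAAAAP/+AAAAAAAA//4AAAAAAAD//gAAAAAAAP/+AAAAAAAA//wAAAAAAABf/AAAAAAAAA=="/>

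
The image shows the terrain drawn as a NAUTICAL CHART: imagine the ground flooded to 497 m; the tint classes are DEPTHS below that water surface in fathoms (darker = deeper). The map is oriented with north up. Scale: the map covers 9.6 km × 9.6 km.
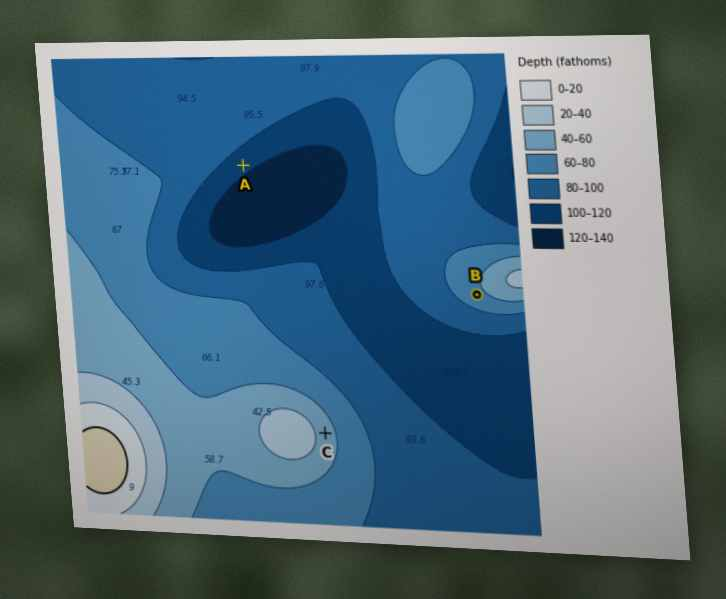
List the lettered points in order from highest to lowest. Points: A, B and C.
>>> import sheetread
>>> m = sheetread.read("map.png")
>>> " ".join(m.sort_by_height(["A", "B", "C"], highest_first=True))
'C B A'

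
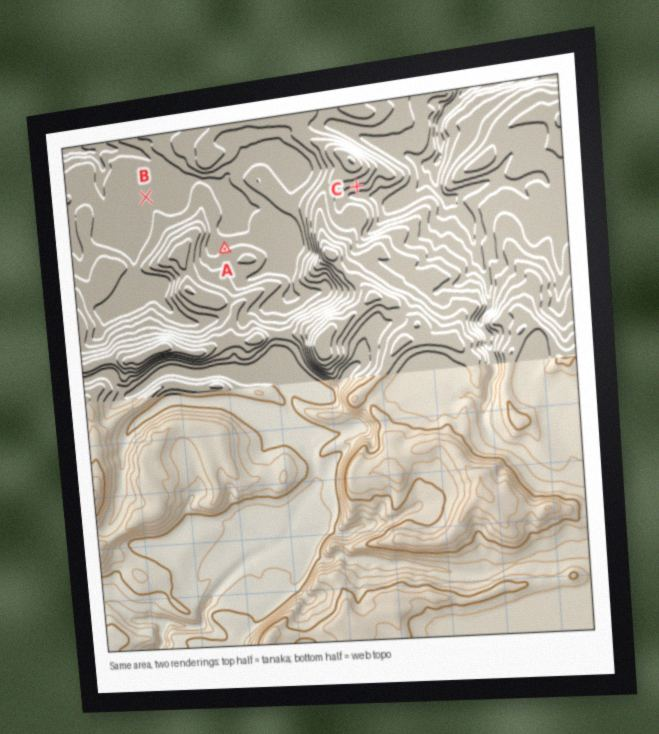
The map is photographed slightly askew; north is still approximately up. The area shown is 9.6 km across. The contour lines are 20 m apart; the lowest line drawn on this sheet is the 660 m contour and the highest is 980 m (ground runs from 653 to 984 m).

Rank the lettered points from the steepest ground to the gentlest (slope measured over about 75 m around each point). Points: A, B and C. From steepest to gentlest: C A B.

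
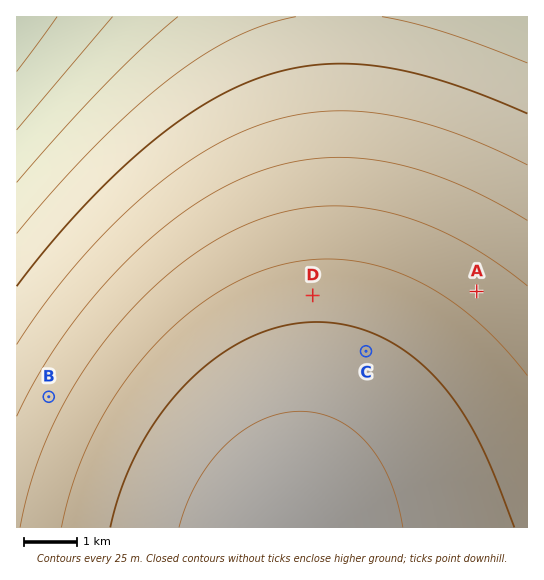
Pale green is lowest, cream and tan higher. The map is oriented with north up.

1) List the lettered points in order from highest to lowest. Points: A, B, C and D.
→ C D A B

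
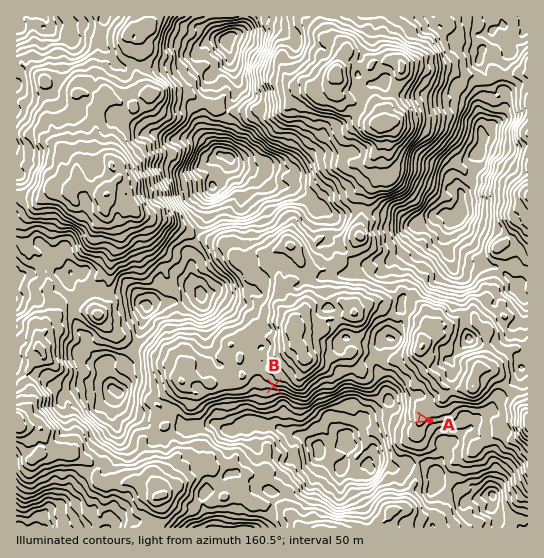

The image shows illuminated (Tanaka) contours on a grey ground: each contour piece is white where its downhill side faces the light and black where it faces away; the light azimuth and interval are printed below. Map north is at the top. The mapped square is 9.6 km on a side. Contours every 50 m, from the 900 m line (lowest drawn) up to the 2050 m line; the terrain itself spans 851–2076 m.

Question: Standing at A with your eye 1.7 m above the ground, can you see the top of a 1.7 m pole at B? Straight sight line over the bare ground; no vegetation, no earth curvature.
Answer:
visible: false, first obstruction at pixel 412 417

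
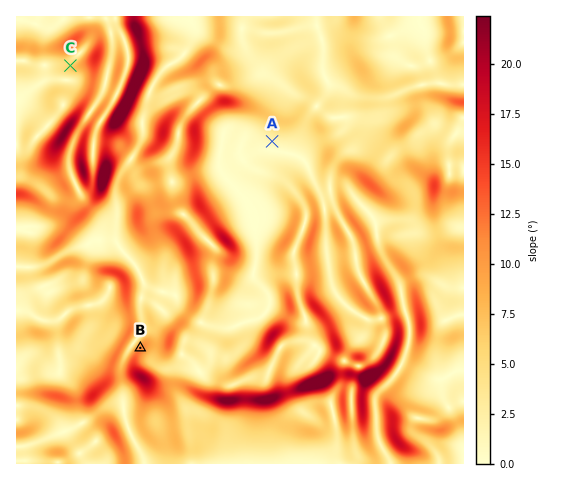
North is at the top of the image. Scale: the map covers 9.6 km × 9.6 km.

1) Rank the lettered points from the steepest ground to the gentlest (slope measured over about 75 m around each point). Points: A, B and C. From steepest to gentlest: B C A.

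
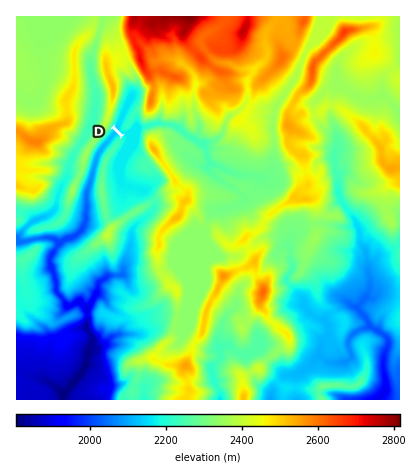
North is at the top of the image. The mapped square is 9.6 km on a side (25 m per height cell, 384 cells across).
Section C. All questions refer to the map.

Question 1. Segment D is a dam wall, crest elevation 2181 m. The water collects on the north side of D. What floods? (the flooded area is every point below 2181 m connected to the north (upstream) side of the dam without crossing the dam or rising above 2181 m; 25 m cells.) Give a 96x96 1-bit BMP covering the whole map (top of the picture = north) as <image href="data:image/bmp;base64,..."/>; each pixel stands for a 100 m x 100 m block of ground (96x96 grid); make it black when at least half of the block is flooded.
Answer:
<image width="96" height="96" href="data:image/bmp;base64,Qk2+BAAAAAAAAD4AAAAoAAAAYAAAAGAAAAABAAEAAAAAAIAEAAATCwAAEwsAAAIAAAAAAAAA////AAAAAAAAAAAAAAAAAAAAAAAAAAAAAAAAAAAAAAAAAAAAAAAAAAAAAAAAAAAAAAAAAAAAAAAAAAAAAAAAAAAAAAAAAAAAAAAAAAAAAAAAAAAAAAAAAAAAAAAAAAAAAAAAAAAAAAAAAAAAAAAAAAAAAAAAAAAAAAAAAAAAAAAAAAAAAAAAAAAAAAAAAAAAAAAAAAAAAAAAAAAAAAAAAAAAAAAAAAAAAAAAAAAAAAAAAAAAAAAAAAAAAAAAAAAAAAAAAAAAAAAAAAAAAAAAAAAAAAAAAAAAAAAAAAAAAAAAAAAAAAAAAAAAAAAAAAAAAAAAAAAAAAAAAAAAAAAAAAAAAAAAAAAAAAAAAAAAAAAAAAAAAAAAAAAAAAAAAAAAAAAAAAAAAAAAAAAAAAAAAAAAAAAAAAAAAAAAAAAAAAAAAAAAAAAAAAAAAAAAAAAAAAAAAAAAAAAAAAAAAAAAAAAAAAAAAAAAAAAAAAAAAAAAAAAAAAAAAAAAAAAAAAAAAAAAAAAAAAAAAAAAAAAAAAAAAAAAAAAAAAAAAAAAAAAAAAAAAAAAAAAAAAAAAAAAAAAAAAAAAAAAAAAAAAAAAAAAAAAAAAAAAAAAAAAAAAAAAAAAAAAAAAAAAAAAAAAAAAAAAAAAAAAAAAAAAAAAAAAAAAAAAAAAAAAAAAAAAAAAAAAAAAAAAAAAAAAAAAAAAAAAAAAAAAAAAAAAAAAAAAAAAAAAAAAAAAAAAAAAAAAAAAAAAAAAAAAAAAAAAAAAAAAAAAAAAAAAAAAAAAAAAAAAAAAAAAAAAAAAAAAAAAAAAAAgAAAAAAAAAAAAAAB/gAAAAAAAAAAAAAB/wAAAAAAAAAAAAAB/wAAAAAAAAAAAAAB+AAAAAAAAAAAAAADwAAAAAAAAAAAAAADwAAAAAAAAAAAAAADwAAAAAAAAAAAAAADwAAAAAAAAAAAAAADwAAAAAAAAAAAAAAB4AAAAAAAAAAAAAAB4AAAAAAAAAAAAAAA8AAAAAAAAAAAAAAA+AAAAAAAAAAAAAAAeAAAAAAAAAAAAAAAeAAAAAAAAAAAAAAAeAAAAAAAAAAAAAAAOAAAAAAAAAAAAAABmAAAAAAAAAAAAAABiAAAAAAAAAAAAAABgAAAAAAAAAAAAAAAwAAAAAAAAAAAAAAAwAAAAAAAAAAAAAAAYAAAAAAAAAAAAAAAcAAAAAAAAAAAAAAAcAAAAAAAAAAAAAAAMAAAAAAAAAAAAAAAMAAAAAAAAAAAAAAAAAAAAAAAAAAAAAAAAAAAAAAAAAAAAAAAAAAAAAAAAAAAAAAAAAAAAAAAAAAAAAAAAAAAAAAAAAAAAAAAAAAAAAAAAAAAAAAAAAAAAAAAAAAAAAAAAAAAAAAAAAAAAAAAAAAAAAAAAAAAAAAAAAAAAAAAAAAAAAAAAAAAAAAAAAAAAAAAAAAAAAAAAAAAAAAAAAAAAAAAAAAAAAAAAAAAAAAAAAAAAAAAAAAAAAAAAAAAAAAAAAAAAAAAAAAAAAAAAAAAAAAAAAAAAAAAAAAAAAAAAAAA="/>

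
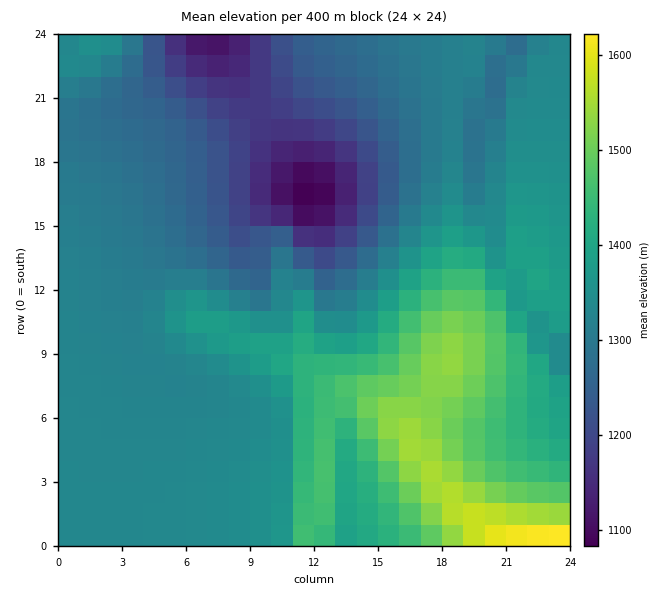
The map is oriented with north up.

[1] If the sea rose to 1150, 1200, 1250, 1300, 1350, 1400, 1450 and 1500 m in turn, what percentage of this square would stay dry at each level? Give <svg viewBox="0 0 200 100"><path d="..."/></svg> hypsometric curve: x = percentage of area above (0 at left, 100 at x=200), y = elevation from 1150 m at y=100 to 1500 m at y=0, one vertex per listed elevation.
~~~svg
<svg viewBox="0 0 200 100"><path d="M193 100l-12-14-14-15-29-14-65-14-25-14-16-15-16-14"/></svg>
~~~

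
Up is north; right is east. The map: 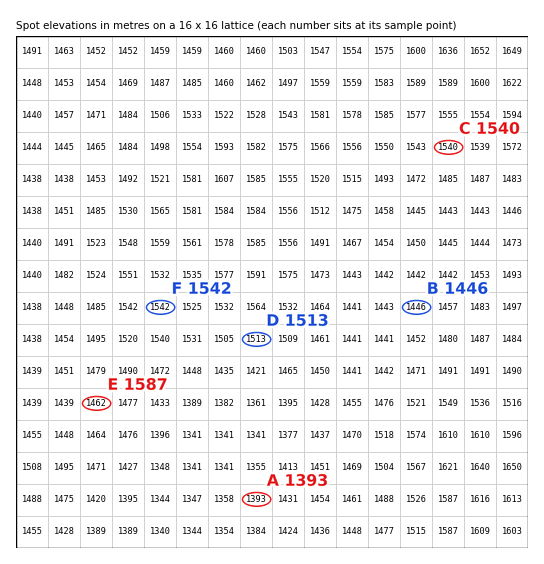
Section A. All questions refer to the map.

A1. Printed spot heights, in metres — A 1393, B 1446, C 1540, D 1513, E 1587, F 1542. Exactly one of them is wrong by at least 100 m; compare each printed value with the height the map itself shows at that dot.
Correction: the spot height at E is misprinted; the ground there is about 1462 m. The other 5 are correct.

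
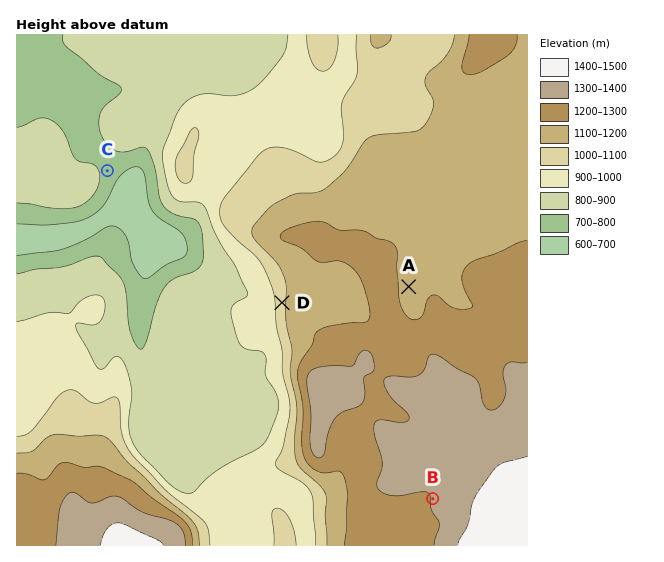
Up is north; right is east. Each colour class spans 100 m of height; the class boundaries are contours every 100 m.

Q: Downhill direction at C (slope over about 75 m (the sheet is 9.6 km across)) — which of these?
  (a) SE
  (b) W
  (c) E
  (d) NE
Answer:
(c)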